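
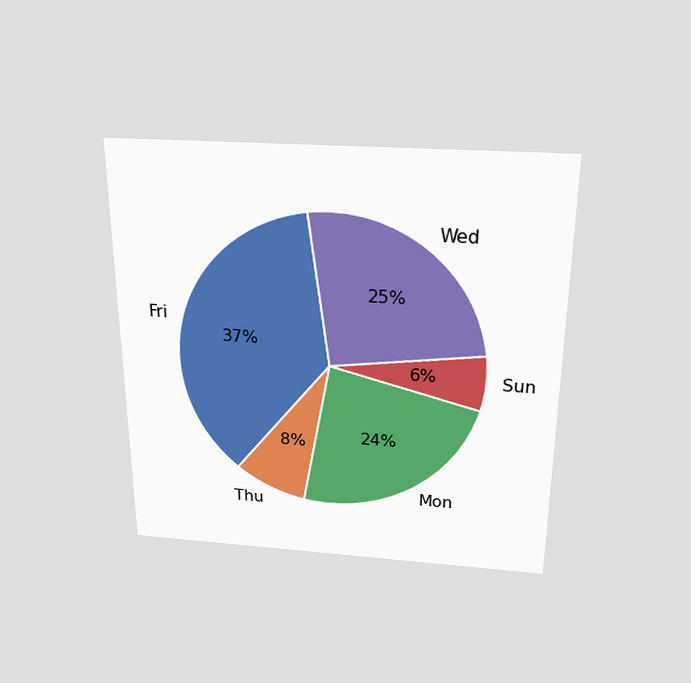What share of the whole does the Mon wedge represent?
24%

The chart is viewed slightly from above. The Mon slice takes up 24% of the pie.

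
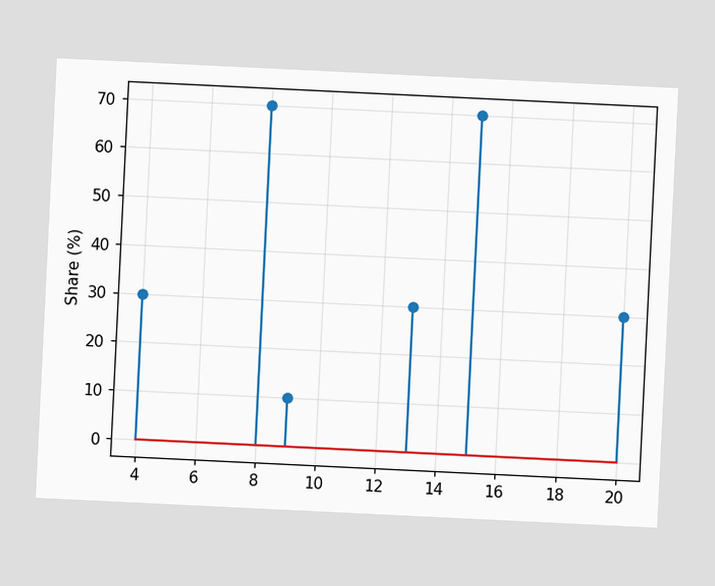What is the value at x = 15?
The chart is tilted about 3° clockwise. The stem at x=15 reaches 70%.

70%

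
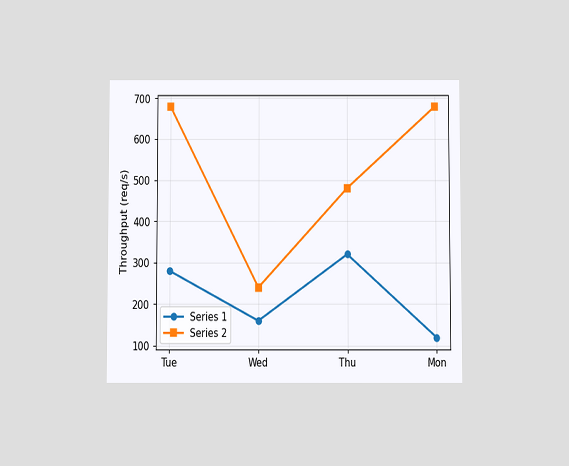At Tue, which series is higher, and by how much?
Series 2, by 400req/s

The chart is viewed slightly from below. At Tue, Series 2 sits above the other line by 400req/s.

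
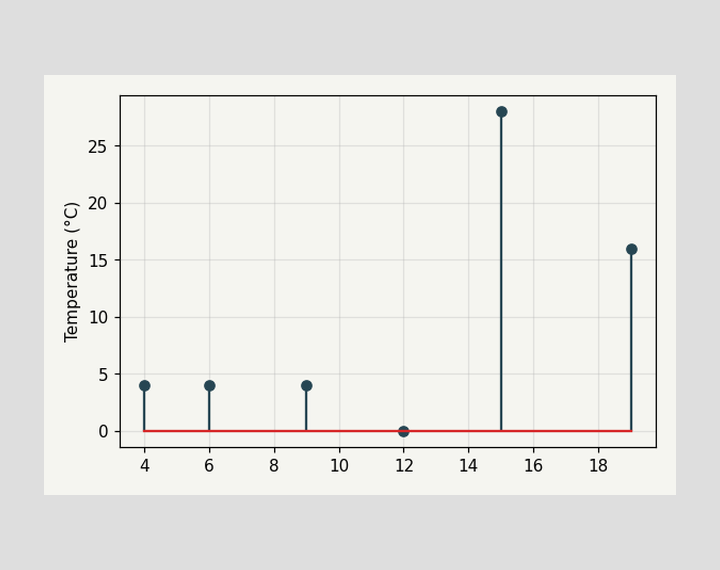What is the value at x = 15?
28°C

The stem at x=15 reaches 28°C.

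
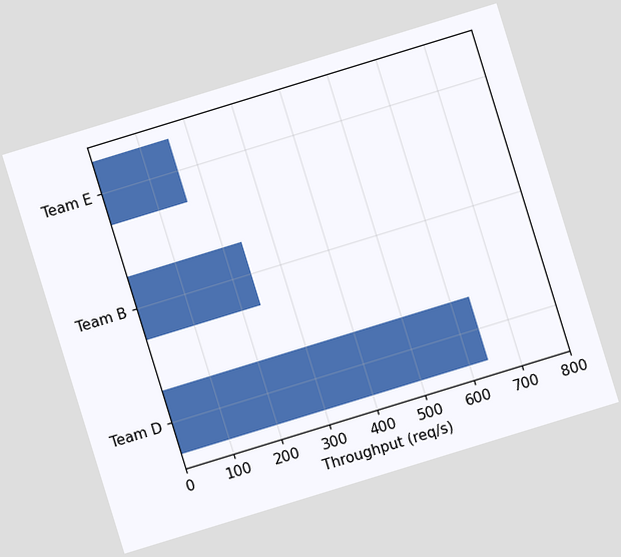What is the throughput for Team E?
The chart is tilted about 17° counter-clockwise. Reading along the chart's x-axis, the Team E bar reaches 160req/s.

160req/s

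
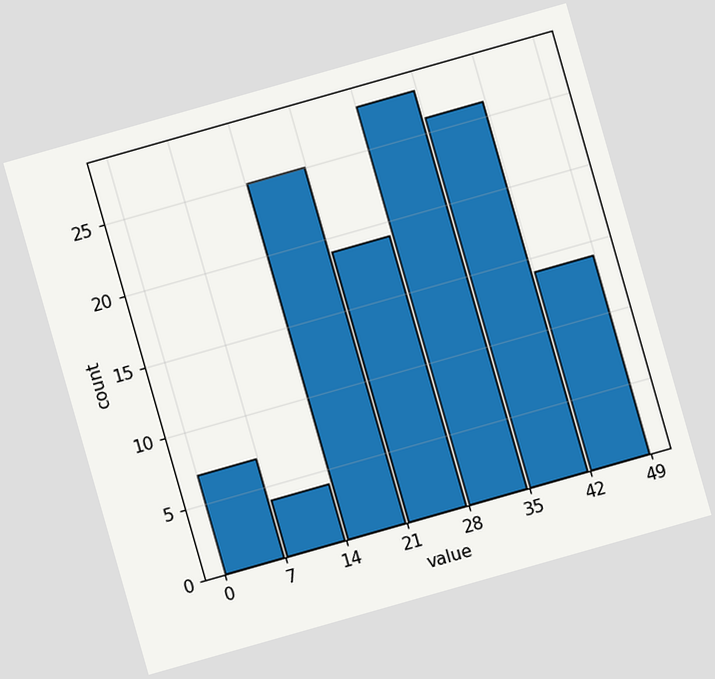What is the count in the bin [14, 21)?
The chart is tilted about 16° counter-clockwise. The [14, 21) bin has height 25.

25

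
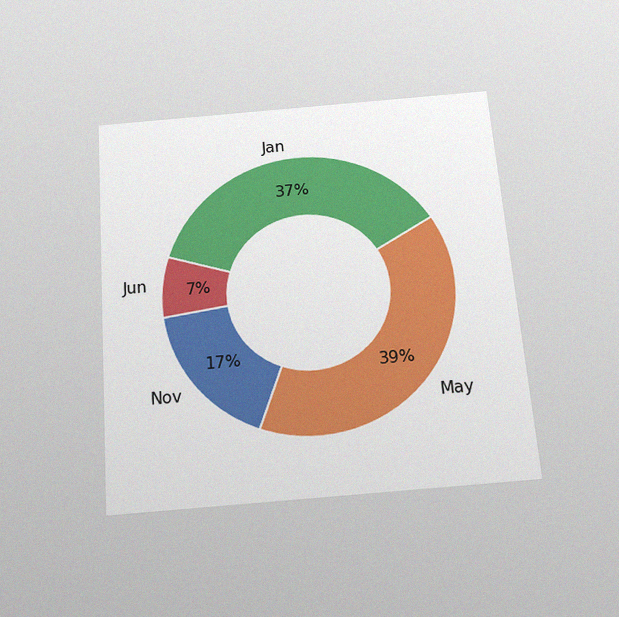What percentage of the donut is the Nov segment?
The chart is tilted about 4° counter-clockwise and viewed slightly from below, with some photo noise. The Nov segment takes up 17% of the ring.

17%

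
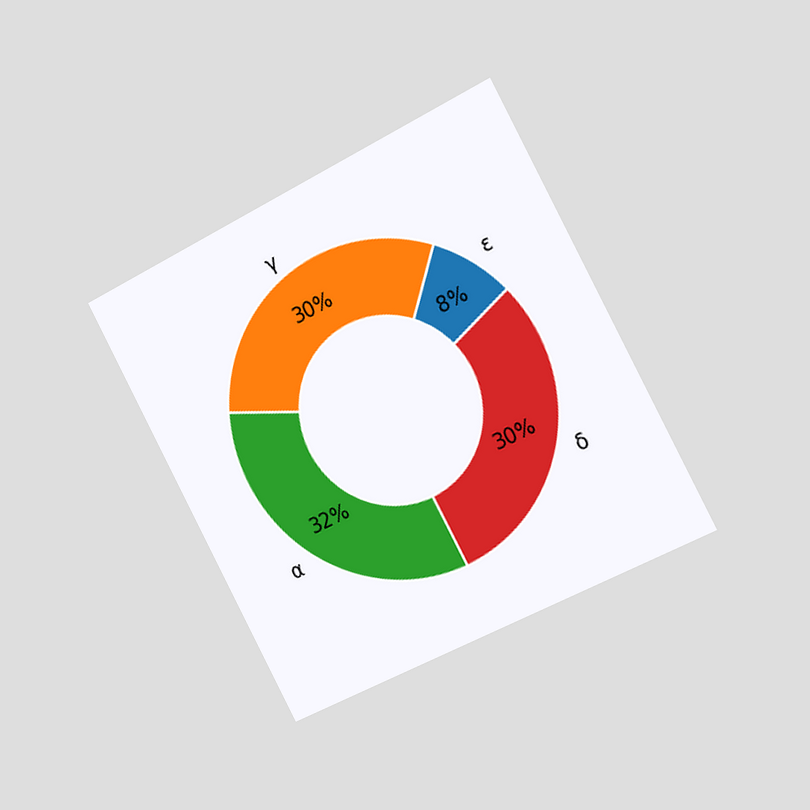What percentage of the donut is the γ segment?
30%

The chart is tilted about 28° counter-clockwise and viewed slightly from the right. The γ segment takes up 30% of the ring.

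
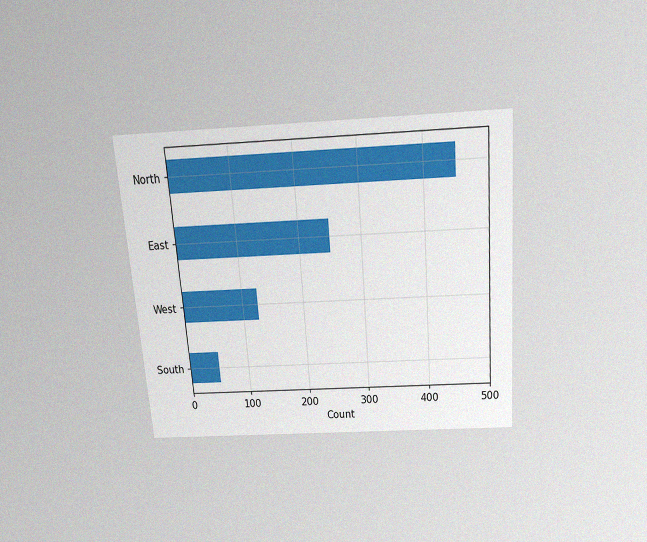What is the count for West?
The chart is tilted about 4° counter-clockwise and viewed slightly from above, with some photo noise. Reading along the chart's x-axis, the West bar reaches 125.

125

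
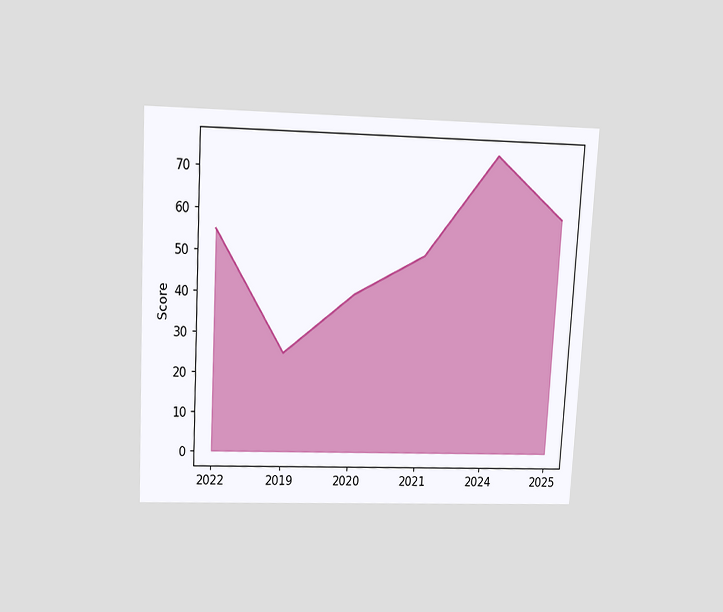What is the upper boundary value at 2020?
40

The chart is tilted about 3° clockwise and viewed slightly from above. At 2020 the upper boundary is at 40.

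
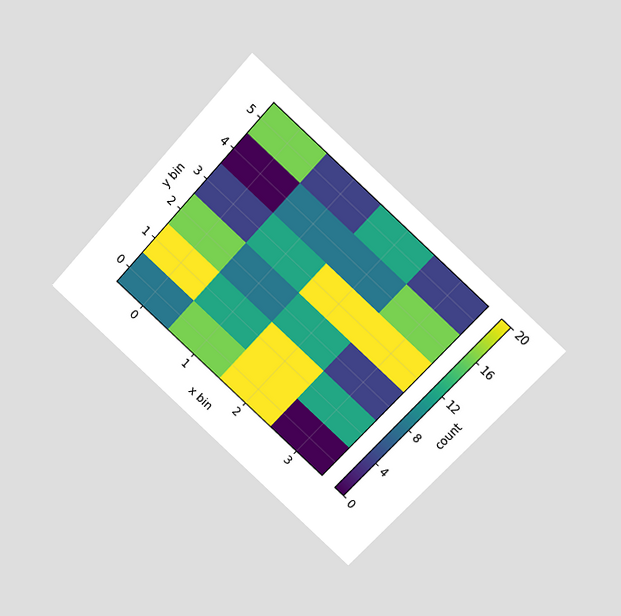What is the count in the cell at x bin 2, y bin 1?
20

The chart is tilted about 42° clockwise and viewed at a slight angle. Matching the cell (2, 1) against the colorbar gives 20.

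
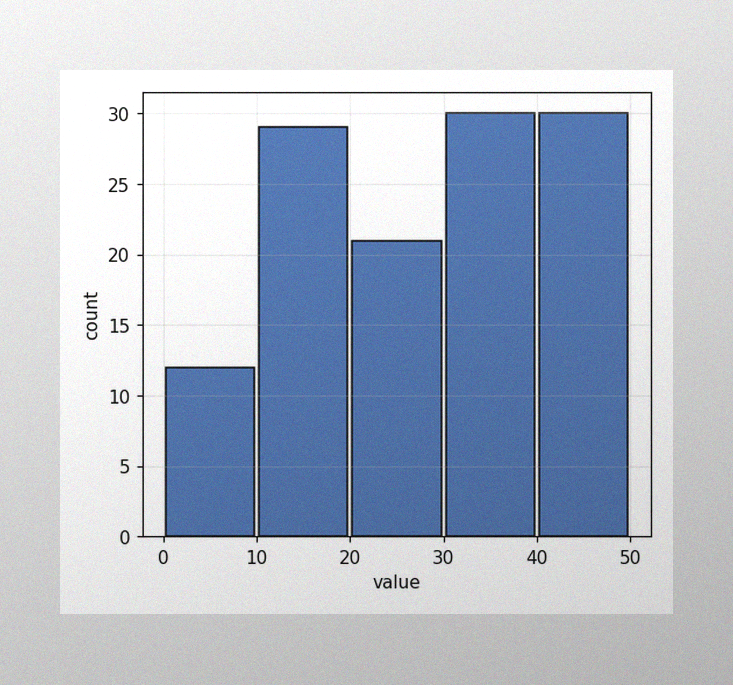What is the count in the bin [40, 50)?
30

The image has some photo noise and uneven lighting. The [40, 50) bin has height 30.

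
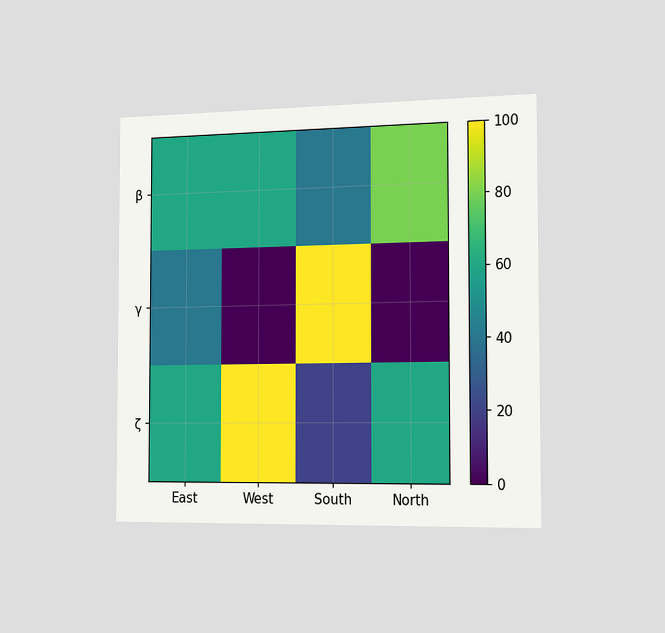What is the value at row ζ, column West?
The chart is viewed slightly from the right. Matching cell (ζ, West) against the colorbar gives 100.

100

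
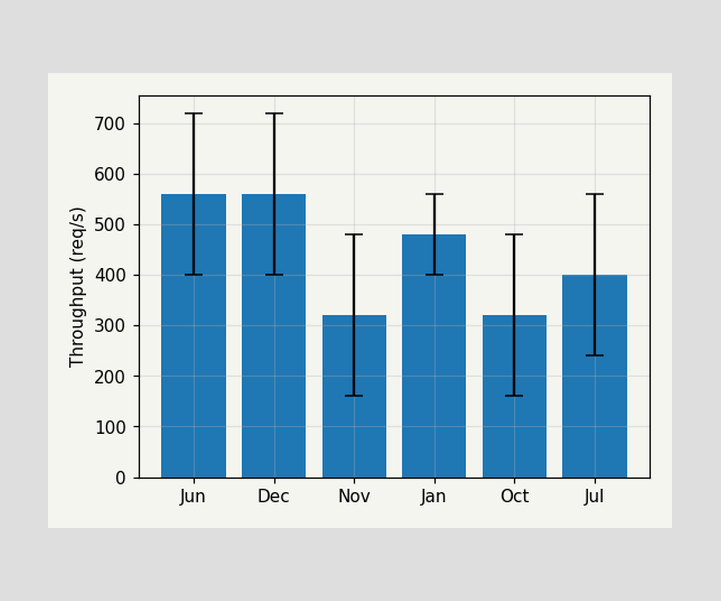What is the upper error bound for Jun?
The Jun bar's upper whisker reaches 720req/s.

720req/s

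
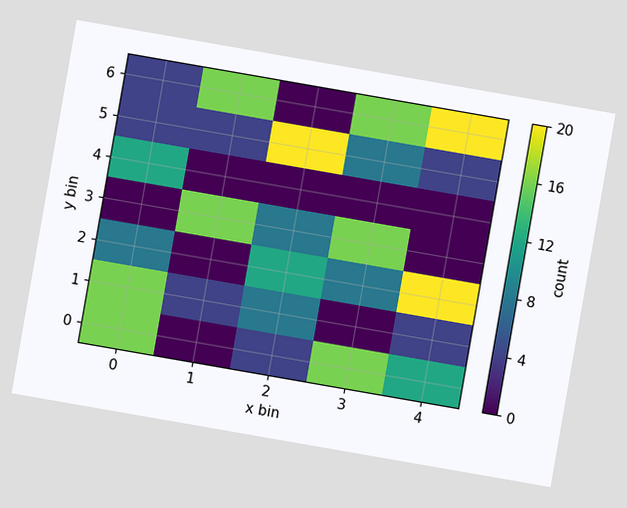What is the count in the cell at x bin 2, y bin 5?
20

The chart is tilted about 10° clockwise. Matching the cell (2, 5) against the colorbar gives 20.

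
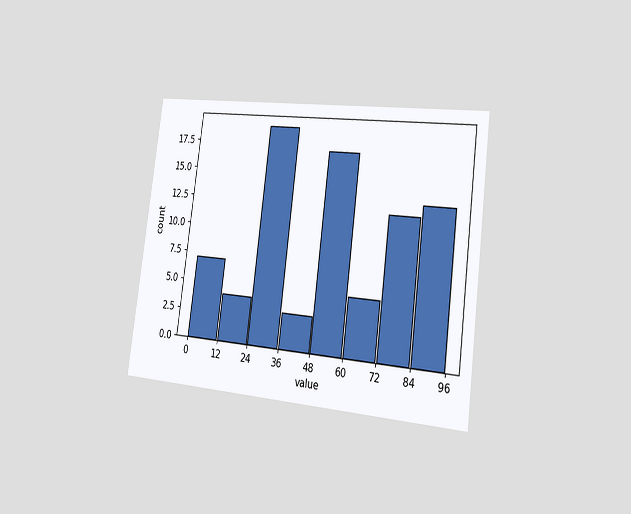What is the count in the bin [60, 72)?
The chart is tilted about 7° clockwise and viewed slightly from the right. The [60, 72) bin has height 5.

5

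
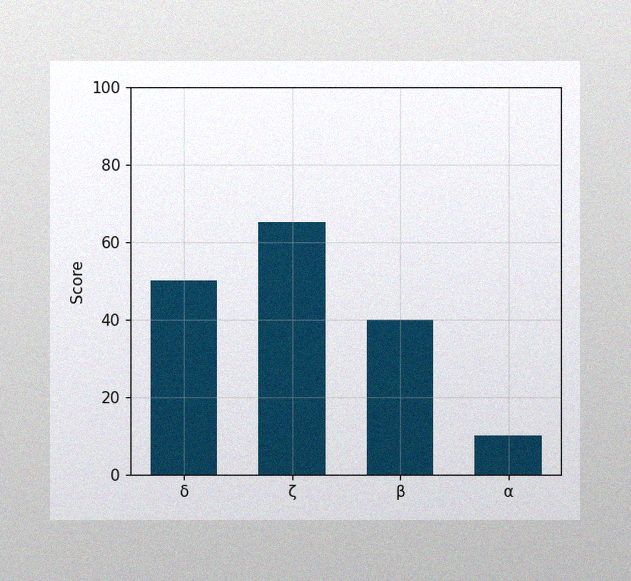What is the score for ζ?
65

The image has some photo noise and uneven lighting. Reading along the chart's y-axis, the ζ bar reaches 65.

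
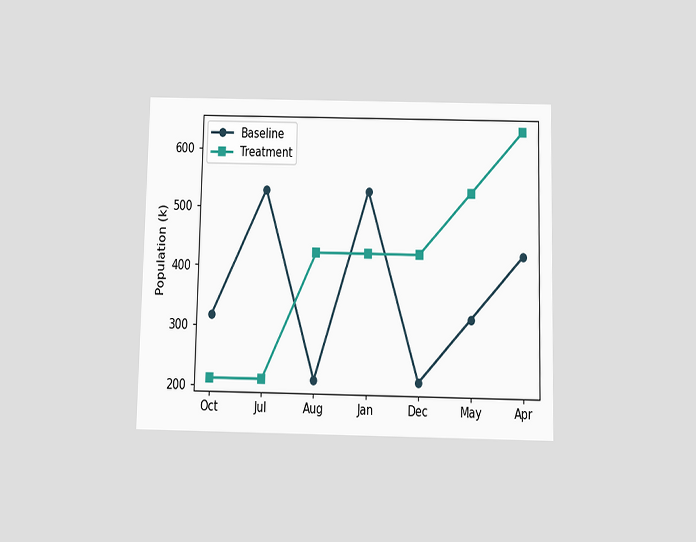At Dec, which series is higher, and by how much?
The chart is viewed slightly from below. At Dec, Treatment sits above the other line by 212k.

Treatment, by 212k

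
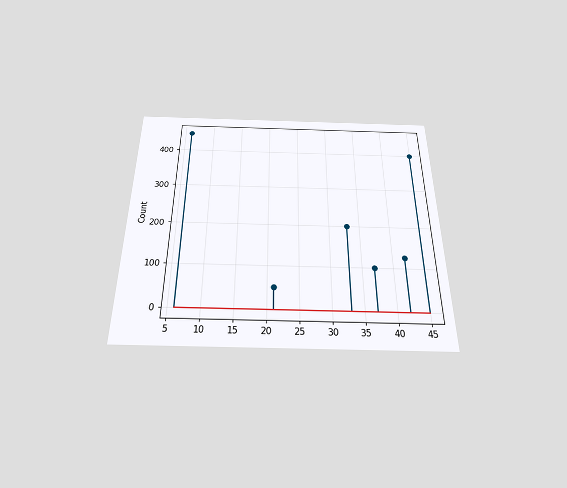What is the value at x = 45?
The chart is viewed slightly from below. The stem at x=45 reaches 400.

400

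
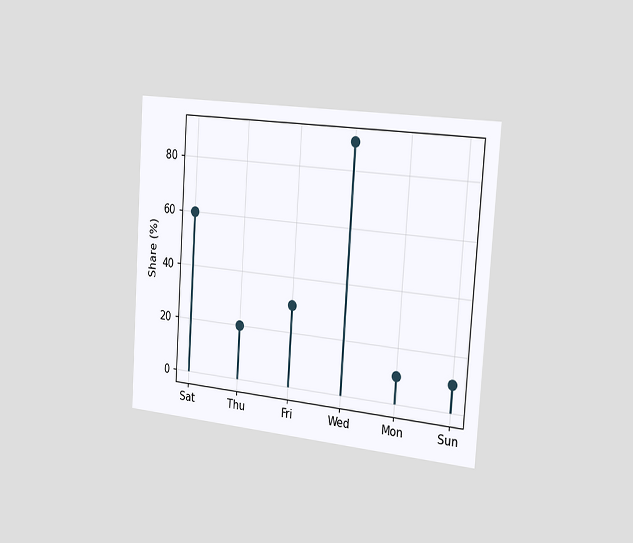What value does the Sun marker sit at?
The chart is tilted about 4° clockwise and viewed slightly from the right. The Sun marker sits at 10%.

10%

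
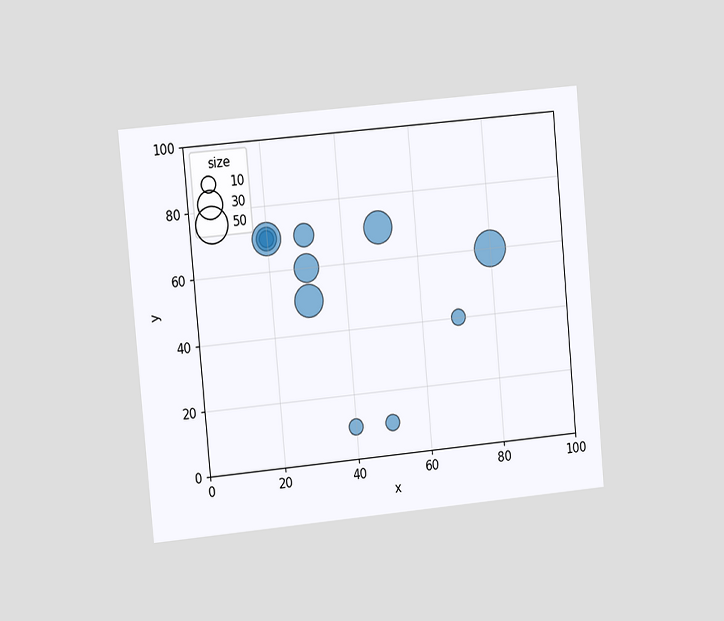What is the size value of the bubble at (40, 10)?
10

The chart is tilted about 5° counter-clockwise and viewed slightly from the left. Matching the bubble at (40, 10) against the size legend gives 10.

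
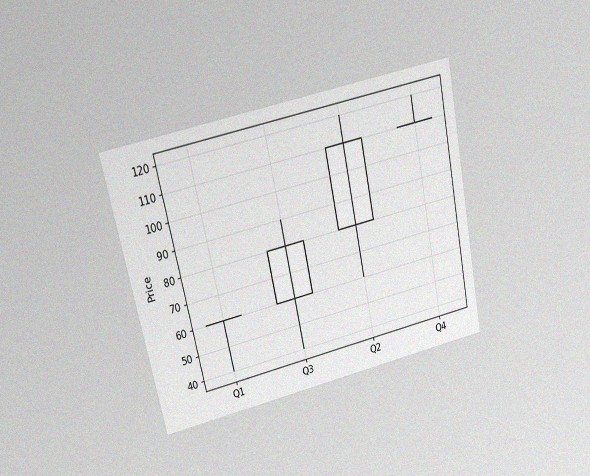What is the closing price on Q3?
80

The chart is tilted about 12° counter-clockwise and viewed at a slight angle, with some photo noise. The Q3 candle closes at 80.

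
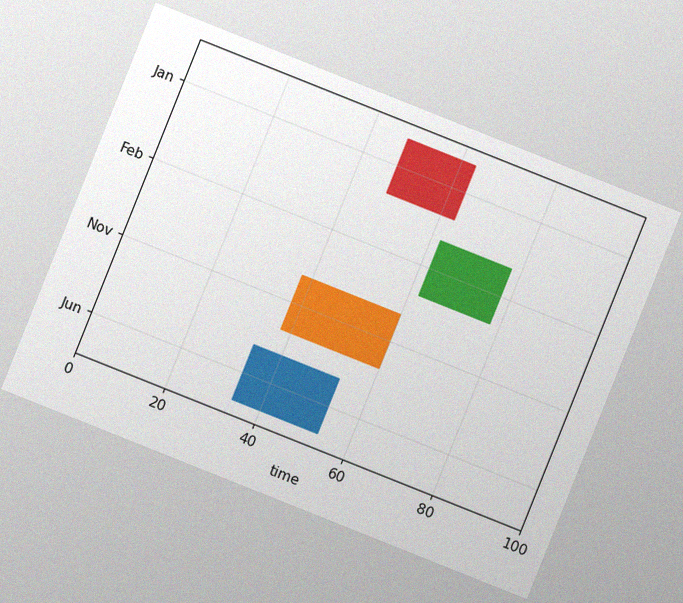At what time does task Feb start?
62

The chart is tilted about 22° clockwise, with some photo noise. The Feb bar begins at t=62.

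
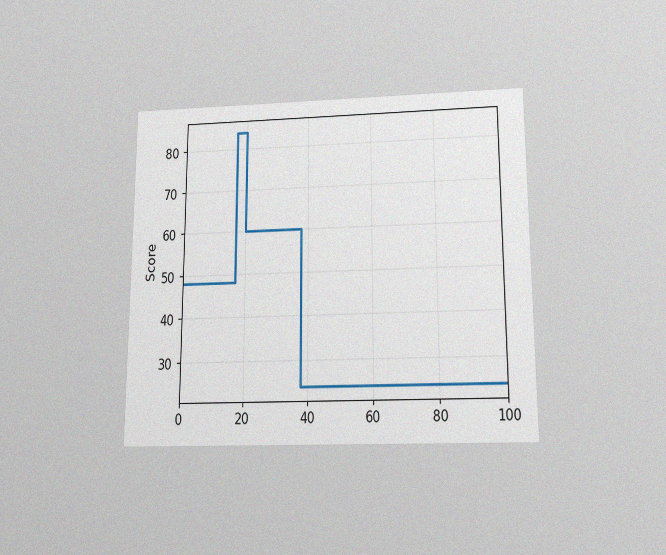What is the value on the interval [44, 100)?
24

The chart is viewed slightly from below, with some photo noise. On [44, 100) the step sits at 24.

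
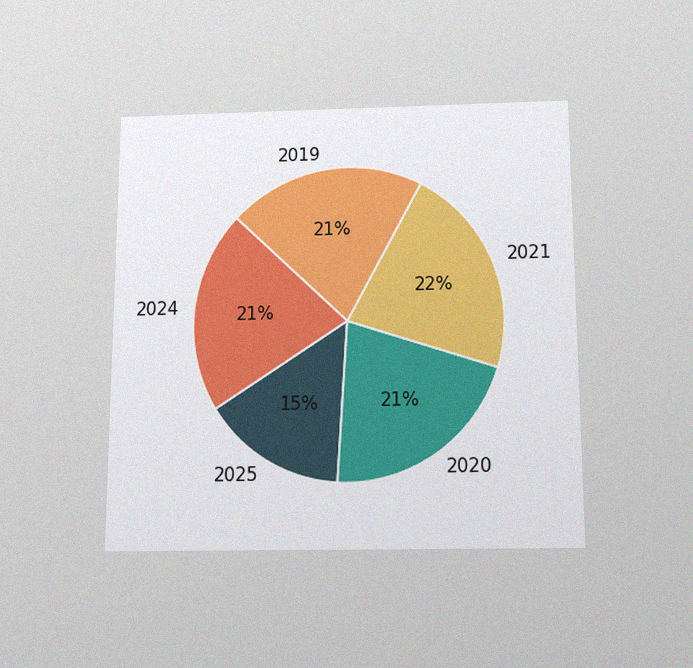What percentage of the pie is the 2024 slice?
21%

The chart is viewed slightly from below, with some photo noise. The 2024 slice takes up 21% of the pie.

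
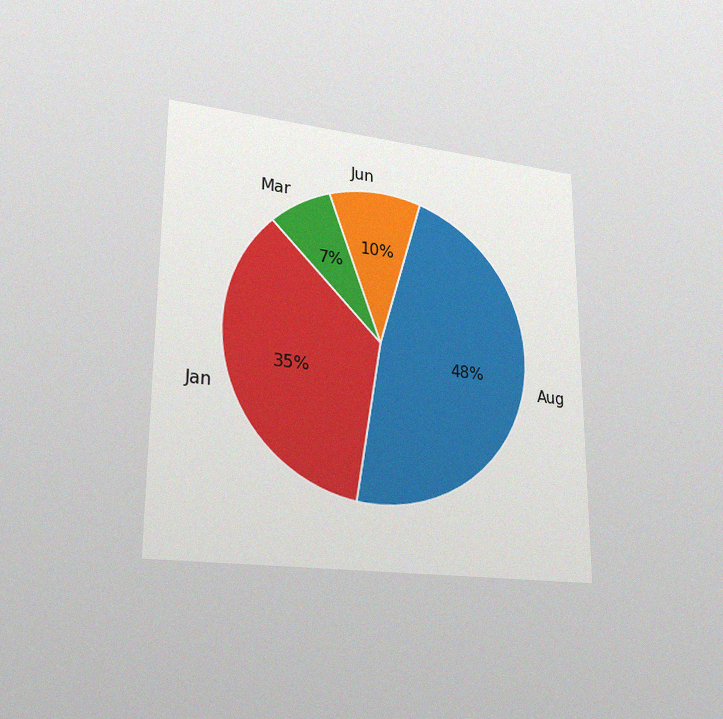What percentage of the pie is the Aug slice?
The chart is viewed at a slight angle, with some photo noise. The Aug slice takes up 48% of the pie.

48%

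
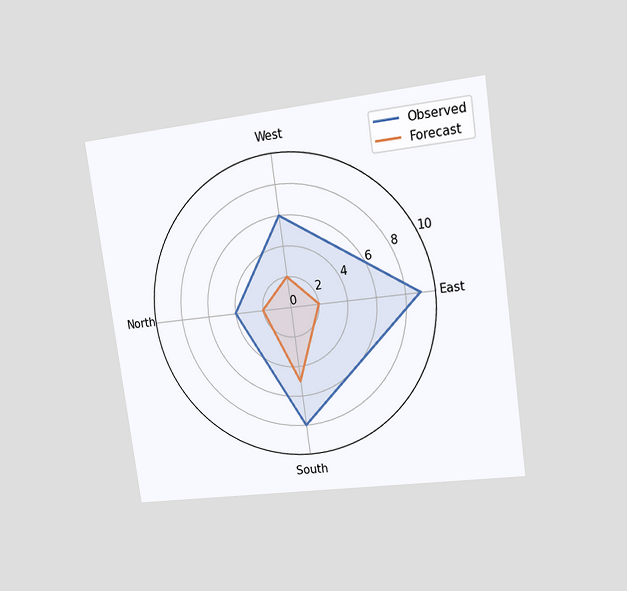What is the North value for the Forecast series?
The chart is tilted about 8° counter-clockwise and viewed at a slight angle. On the North axis, Forecast reaches 2.

2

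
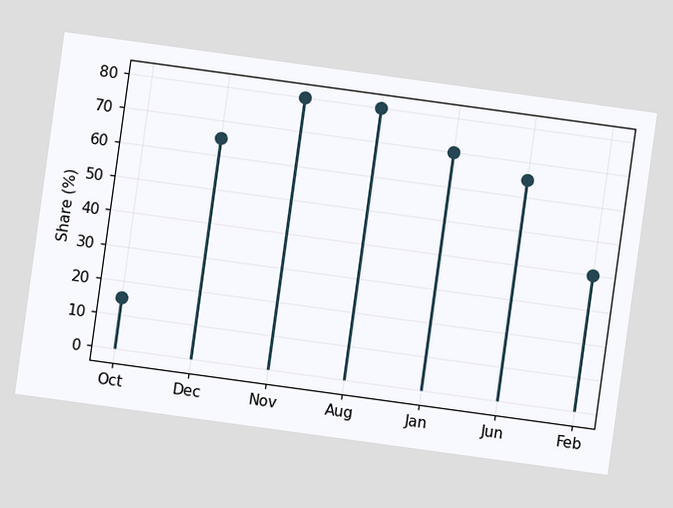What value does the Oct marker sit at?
15%

The chart is tilted about 8° clockwise. The Oct marker sits at 15%.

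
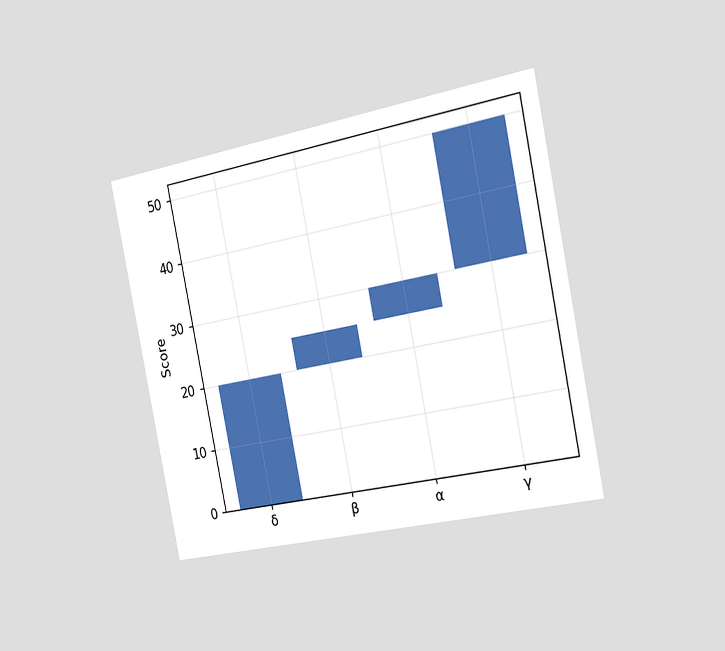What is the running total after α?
The chart is tilted about 11° counter-clockwise and viewed slightly from the right. After α the running total reaches 30.

30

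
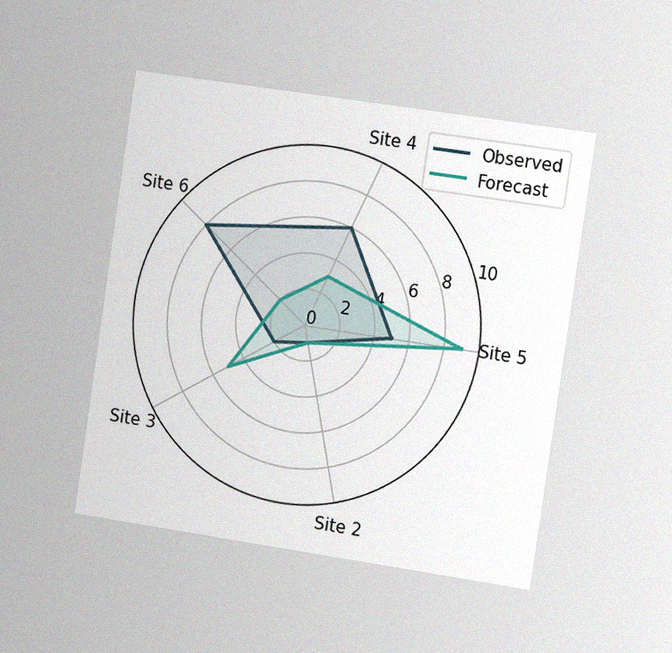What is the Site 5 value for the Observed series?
5

The chart is tilted about 8° clockwise and viewed slightly from the right, with some photo noise. On the Site 5 axis, Observed reaches 5.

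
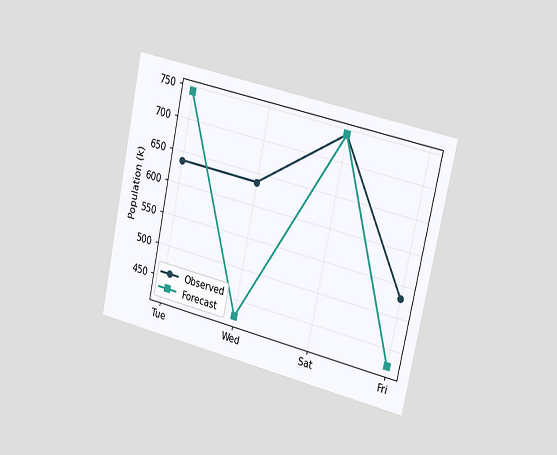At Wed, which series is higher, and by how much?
Observed, by 212k

The chart is tilted about 12° clockwise and viewed slightly from the right. At Wed, Observed sits above the other line by 212k.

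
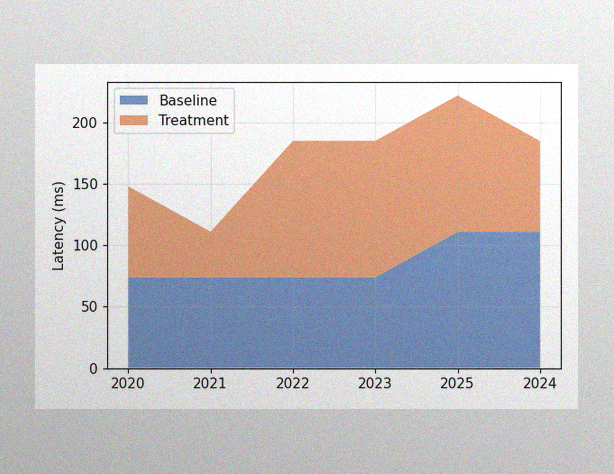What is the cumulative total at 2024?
185ms

The image has some photo noise and uneven lighting. The stacked total at 2024 reaches 185ms.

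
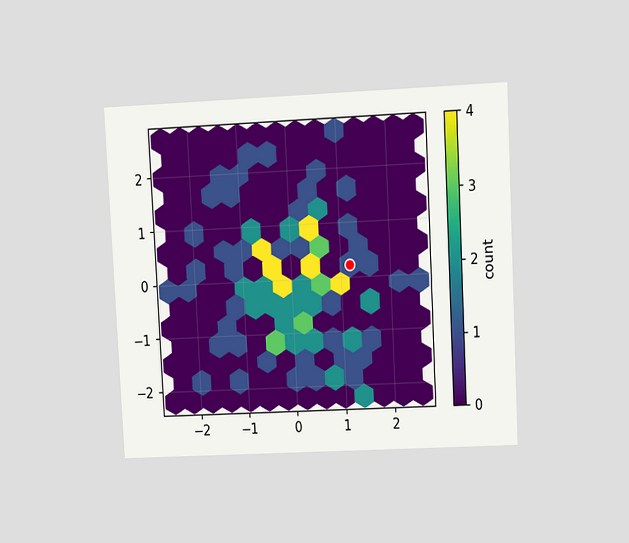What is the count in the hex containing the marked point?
The chart is tilted about 3° counter-clockwise and viewed at a slight angle. The marked hex reads 1 on the colorbar.

1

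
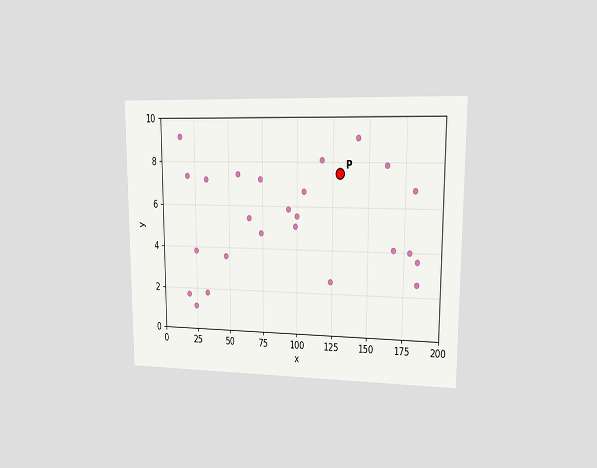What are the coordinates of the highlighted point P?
(130, 7.5)

The chart is viewed at a slight angle. Following the gridlines from P to each axis, P sits at (130, 7.5).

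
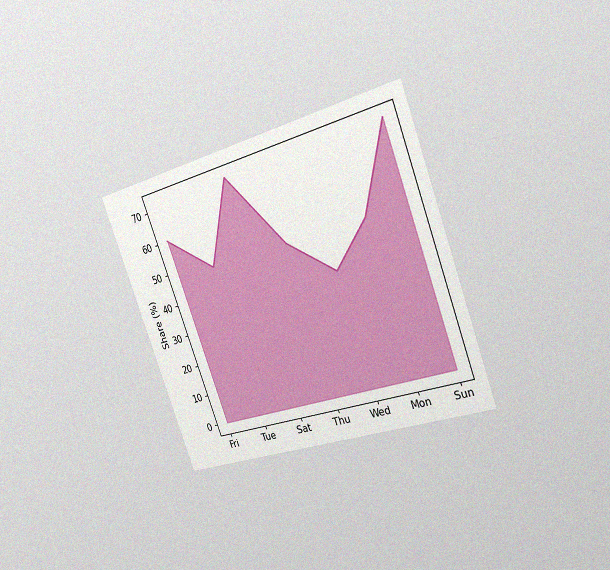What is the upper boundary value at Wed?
36%

The chart is tilted about 20° counter-clockwise and viewed slightly from the right, with some photo noise. At Wed the upper boundary is at 36%.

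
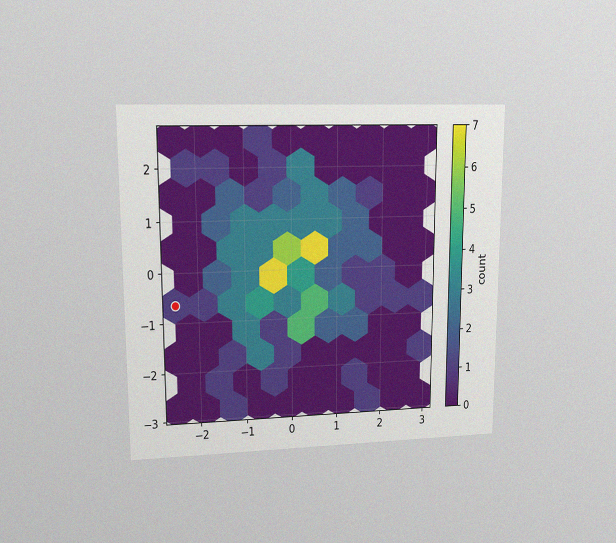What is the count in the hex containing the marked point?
1

The chart is viewed at a slight angle, with some photo noise. The marked hex reads 1 on the colorbar.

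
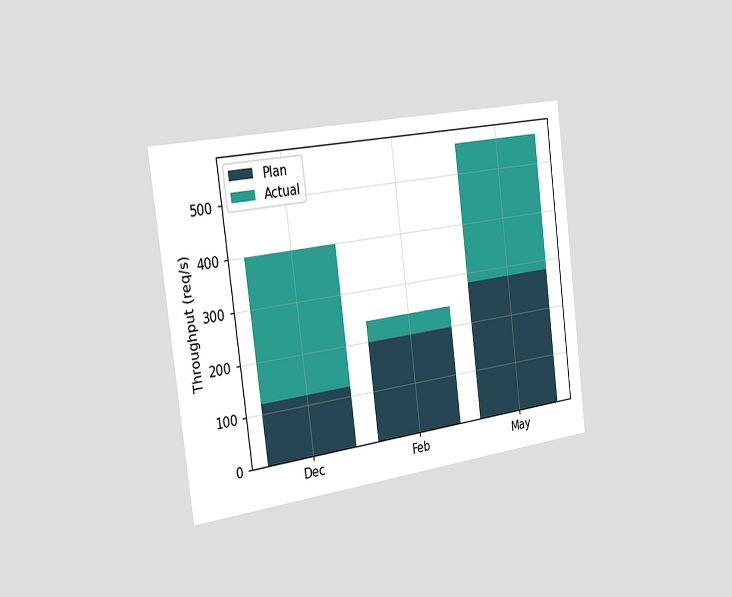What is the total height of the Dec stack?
The chart is tilted about 7° counter-clockwise and viewed slightly from the left. The Dec stack's top reaches 400req/s on the y-axis.

400req/s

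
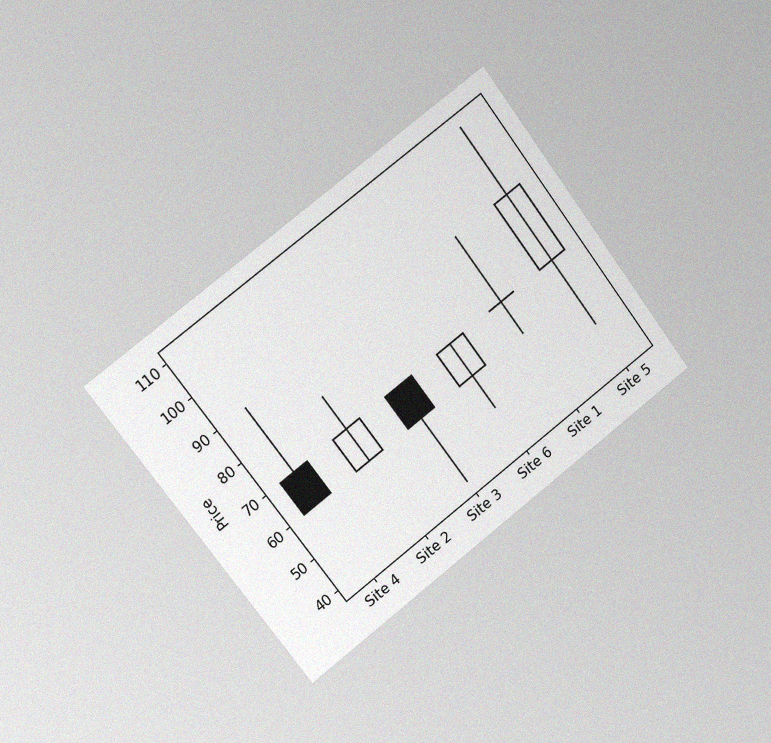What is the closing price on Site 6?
70

The chart is tilted about 37° counter-clockwise and viewed slightly from the left, with some photo noise. The Site 6 candle closes at 70.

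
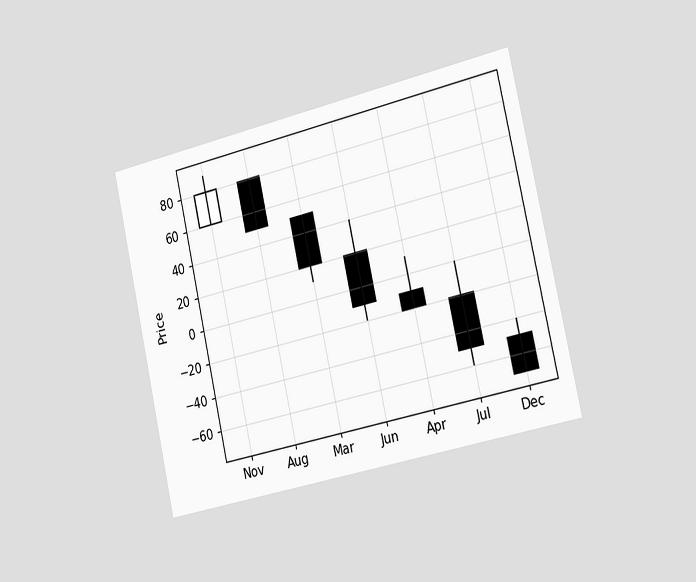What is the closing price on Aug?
The chart is tilted about 13° counter-clockwise and viewed slightly from the right. The Aug candle closes at 50.

50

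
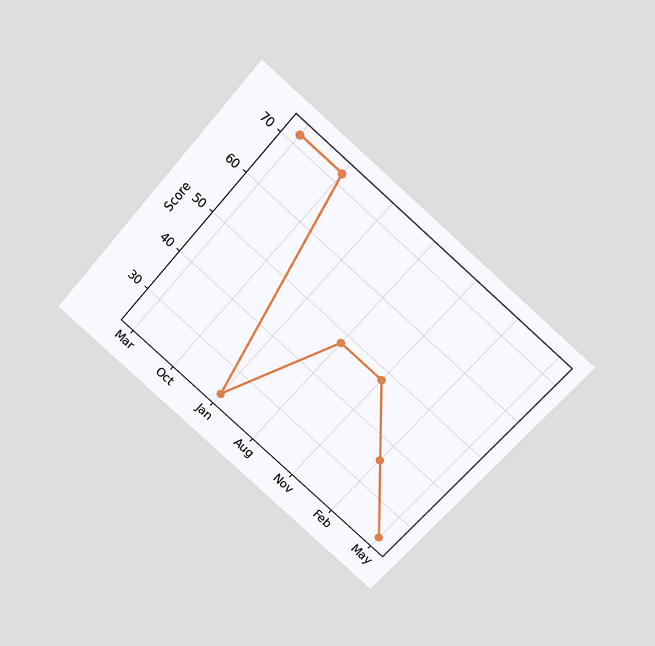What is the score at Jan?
24

The chart is tilted about 41° clockwise and viewed slightly from above. At Jan, the line is at 24.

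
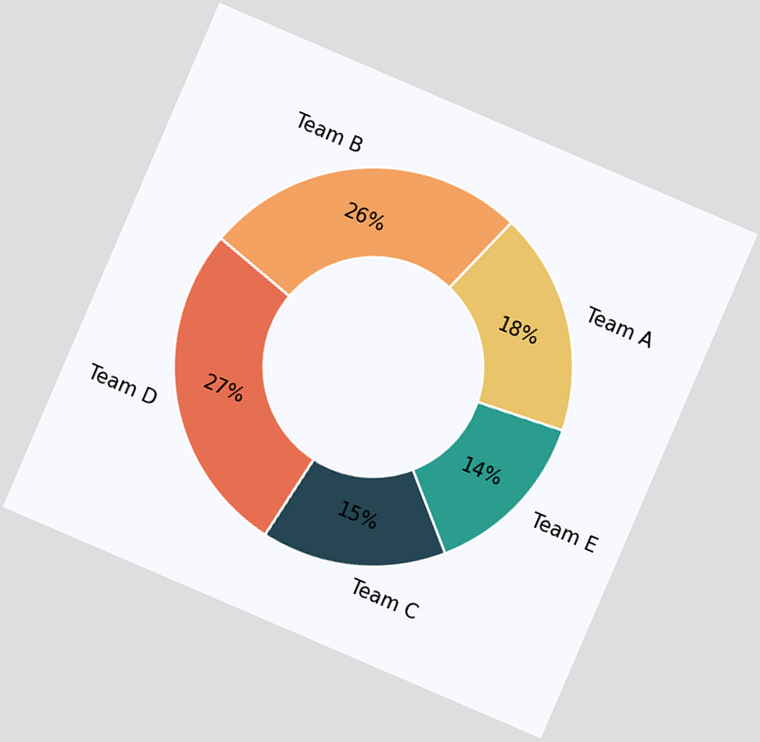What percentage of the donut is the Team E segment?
14%

The chart is tilted about 23° clockwise. The Team E segment takes up 14% of the ring.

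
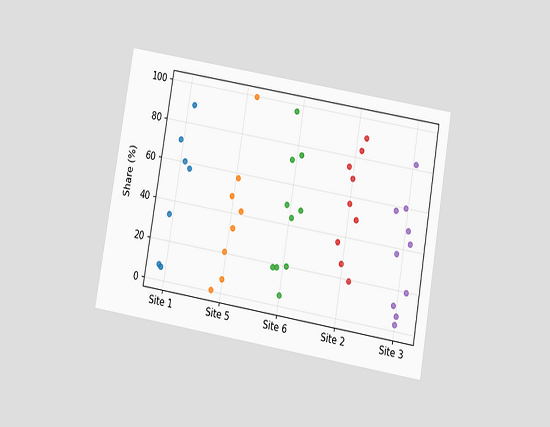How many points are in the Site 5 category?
8

The chart is tilted about 10° clockwise and viewed slightly from below. Counting the markers in the Site 5 column gives 8.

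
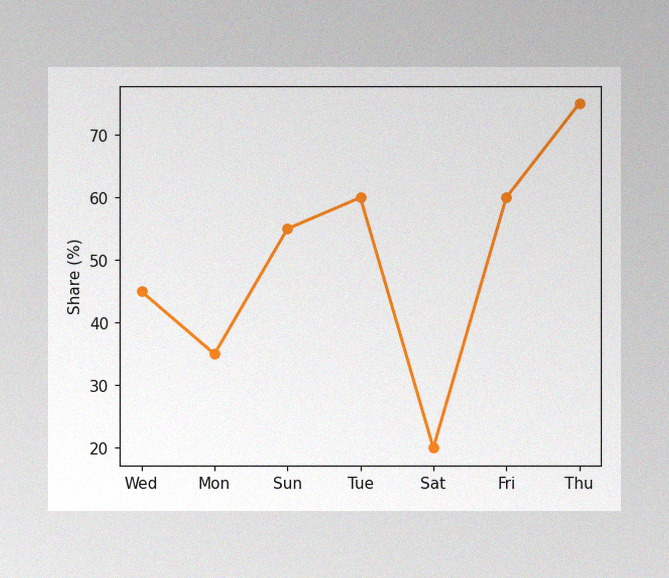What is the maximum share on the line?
The image has some photo noise and uneven lighting. The highest point is at Thu, and reading across to the y-axis gives 75%.

75%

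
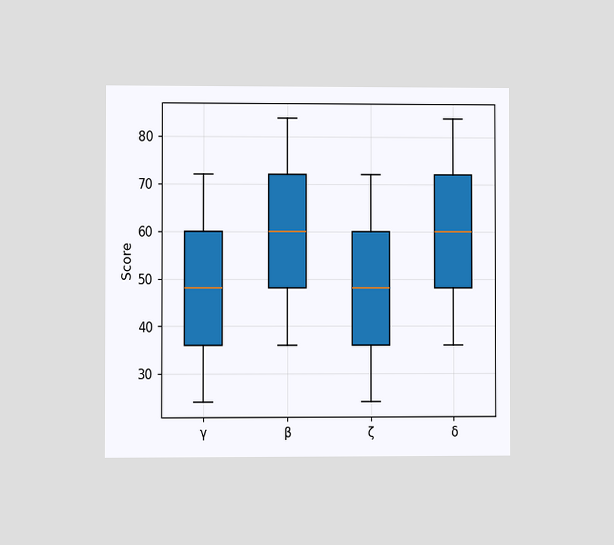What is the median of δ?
60

The chart is viewed at a slight angle. The median line in the δ box sits at 60.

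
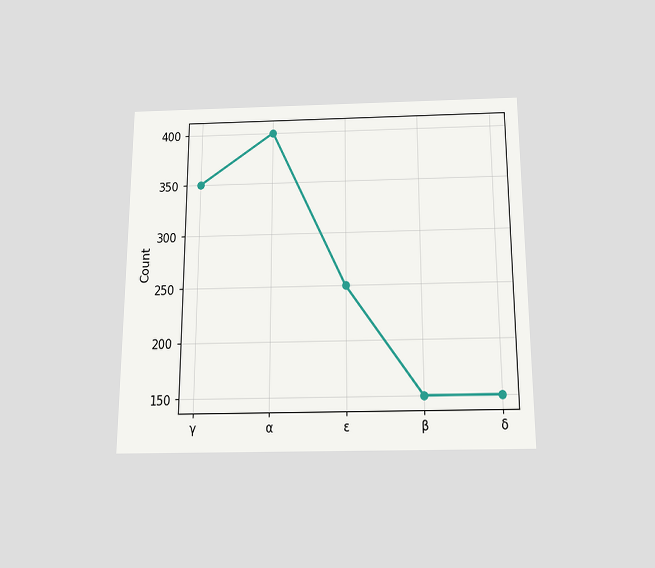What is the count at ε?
The chart is viewed slightly from below. At ε, the line is at 250.

250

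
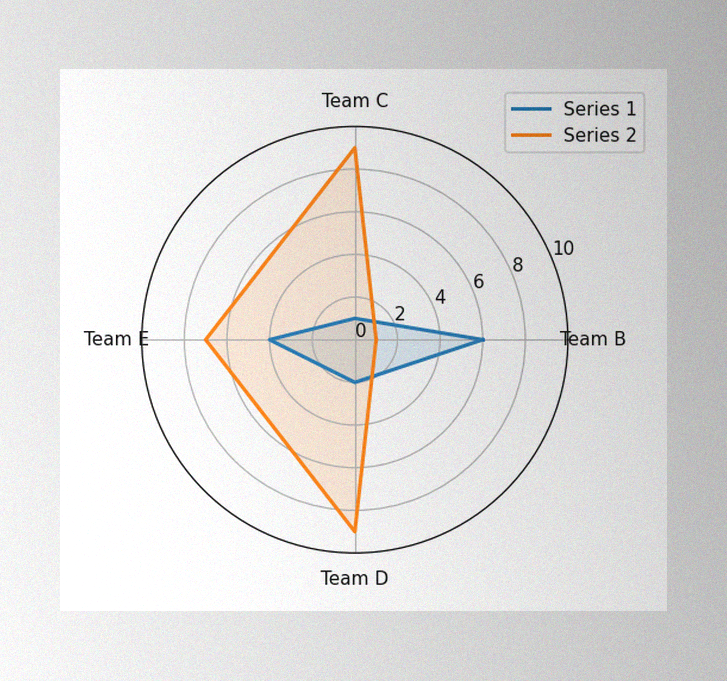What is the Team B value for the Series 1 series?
6

The image has some photo noise and uneven lighting. On the Team B axis, Series 1 reaches 6.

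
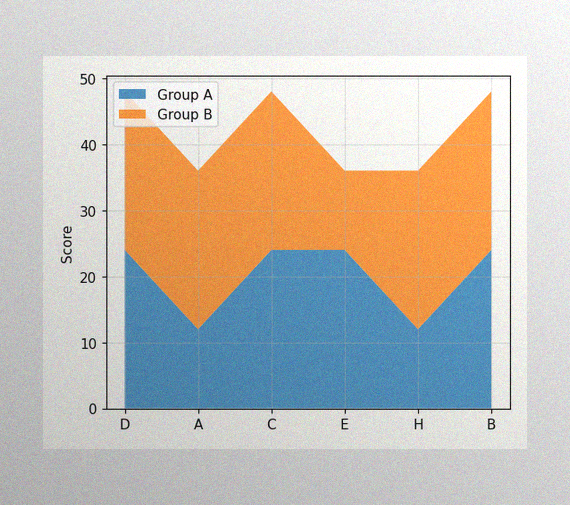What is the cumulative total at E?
36

The image has some photo noise and uneven lighting. The stacked total at E reaches 36.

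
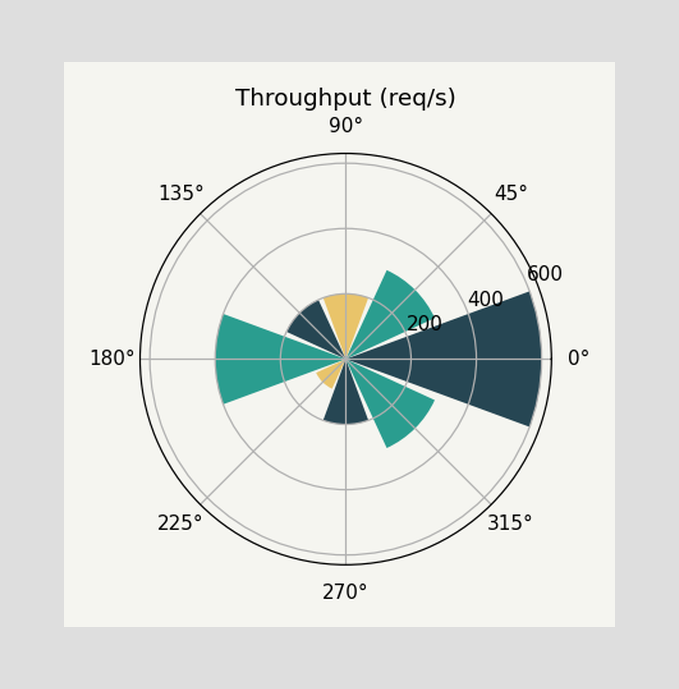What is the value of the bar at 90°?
The bar at 90° reaches 200req/s on the radial axis.

200req/s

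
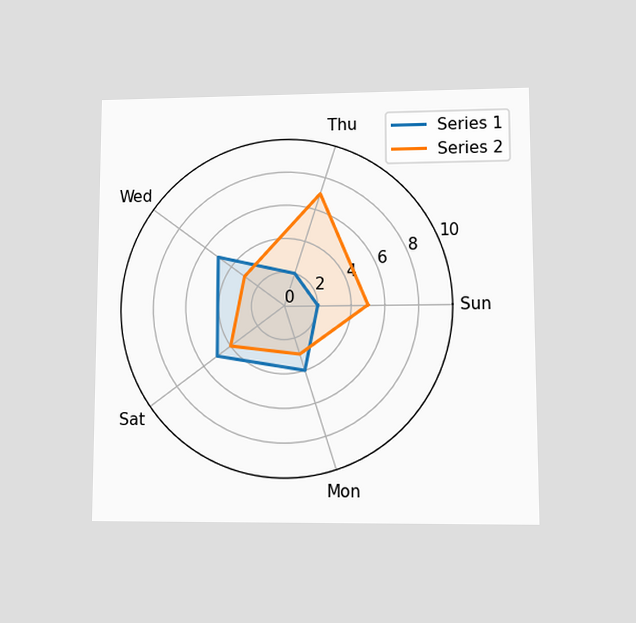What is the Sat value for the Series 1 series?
5

The chart is viewed at a slight angle. On the Sat axis, Series 1 reaches 5.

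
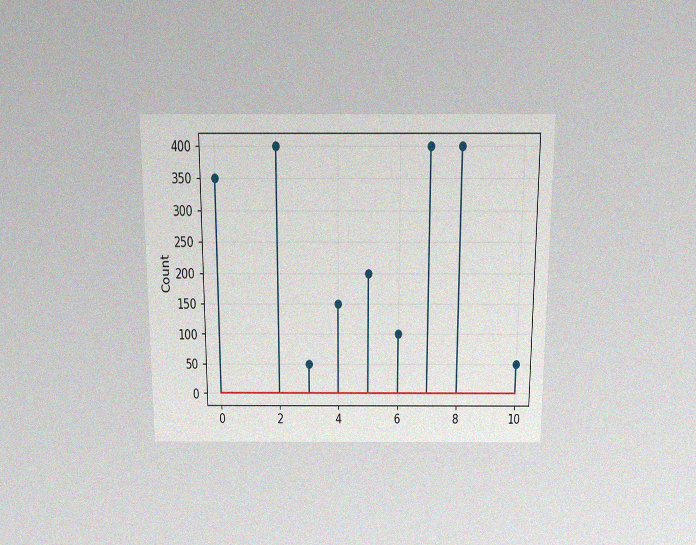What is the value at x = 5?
The chart is viewed slightly from above, with some photo noise. The stem at x=5 reaches 200.

200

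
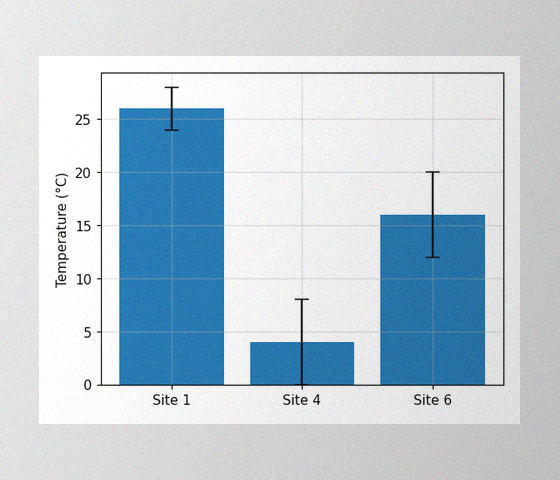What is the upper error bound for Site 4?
The image has some photo noise and uneven lighting. The Site 4 bar's upper whisker reaches 8°C.

8°C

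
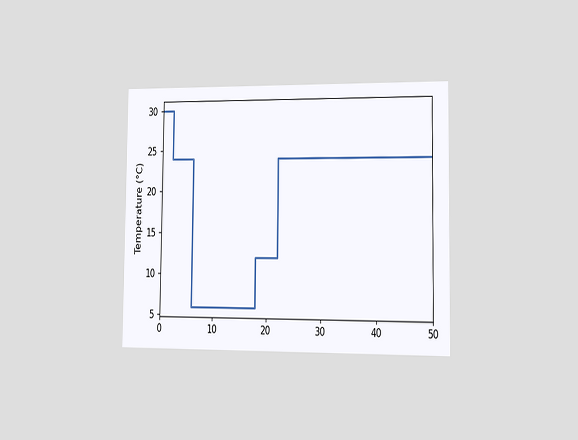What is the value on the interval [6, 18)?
6°C

The chart is viewed slightly from the right. On [6, 18) the step sits at 6°C.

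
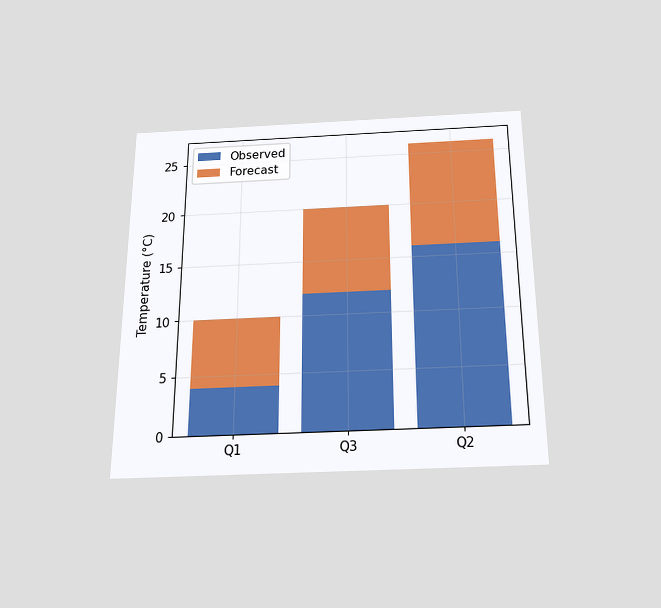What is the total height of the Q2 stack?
The chart is viewed slightly from below. The Q2 stack's top reaches 26°C on the y-axis.

26°C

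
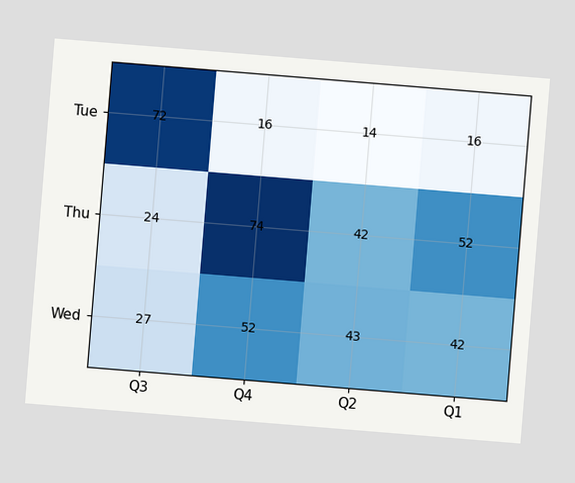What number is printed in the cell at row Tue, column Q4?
16

The chart is tilted about 5° clockwise. The (Tue, Q4) cell reads 16.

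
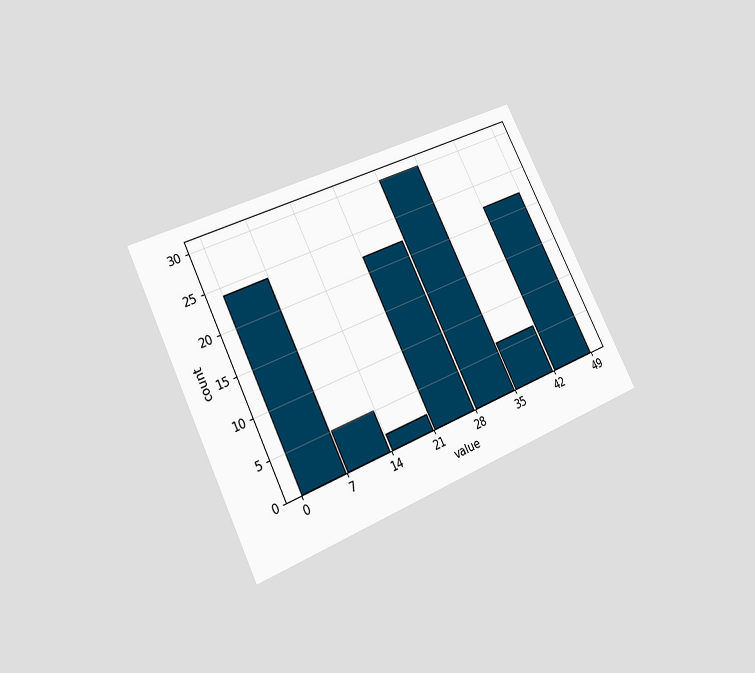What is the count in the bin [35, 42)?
The chart is tilted about 26° counter-clockwise and viewed at a slight angle. The [35, 42) bin has height 6.

6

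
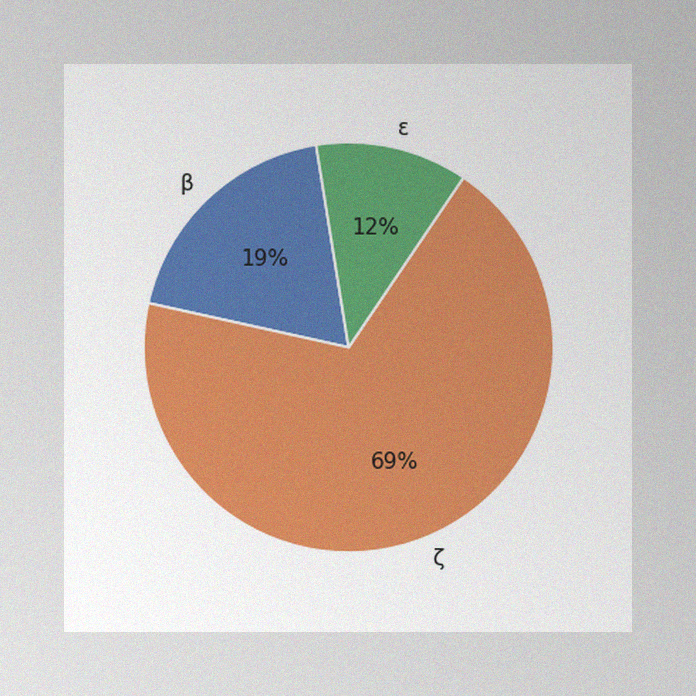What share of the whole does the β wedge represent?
The image has some photo noise and uneven lighting. The β slice takes up 19% of the pie.

19%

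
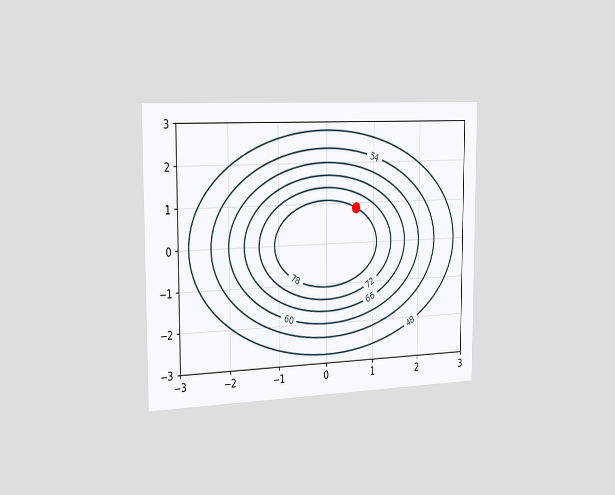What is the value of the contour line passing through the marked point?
78

The chart is viewed slightly from the left. The marked point sits on the contour labelled 78.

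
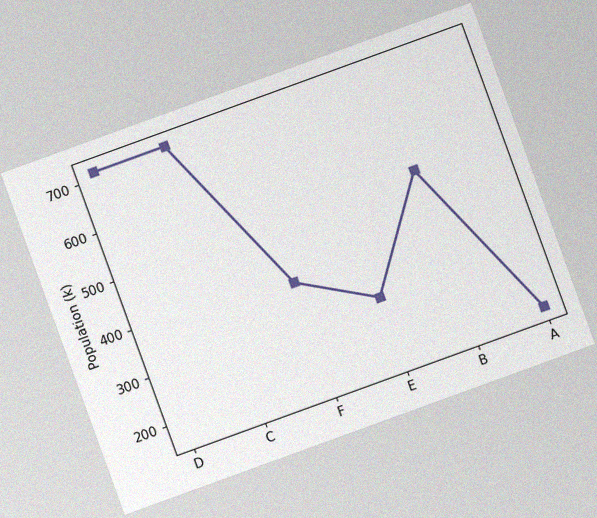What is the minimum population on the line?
The chart is tilted about 20° counter-clockwise, with some photo noise. The lowest point is at A, and reading across to the y-axis gives 168k.

168k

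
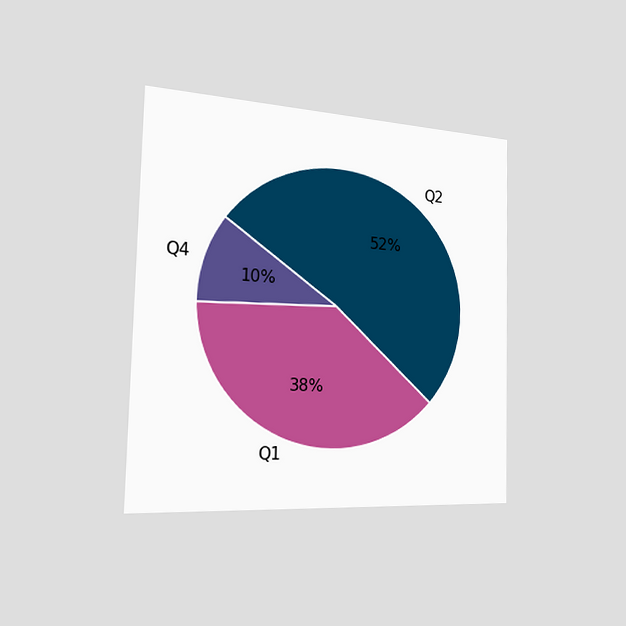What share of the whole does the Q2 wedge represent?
52%

The chart is viewed slightly from the left. The Q2 slice takes up 52% of the pie.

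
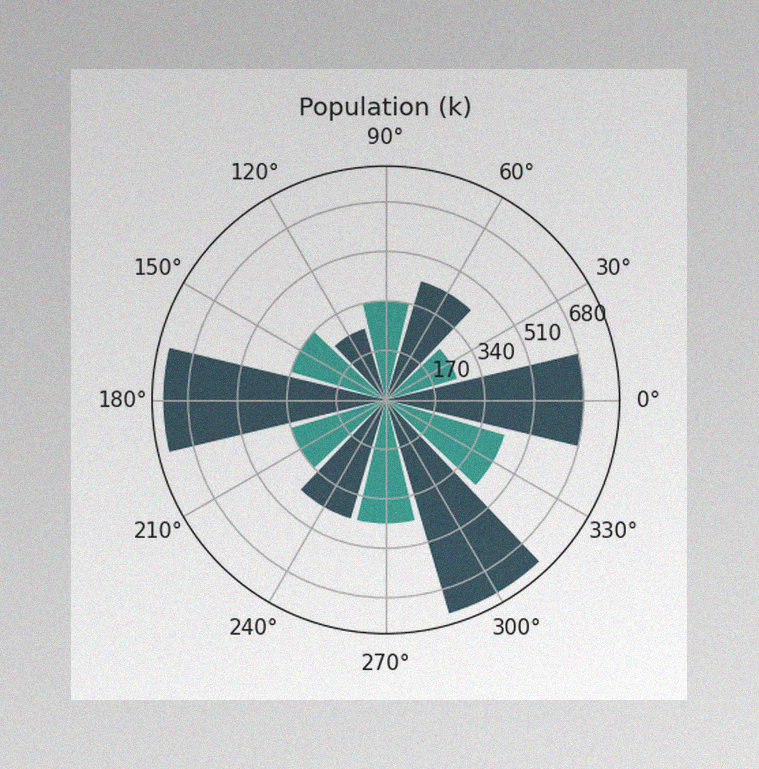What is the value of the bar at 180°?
765k

The image has some photo noise and uneven lighting. The bar at 180° reaches 765k on the radial axis.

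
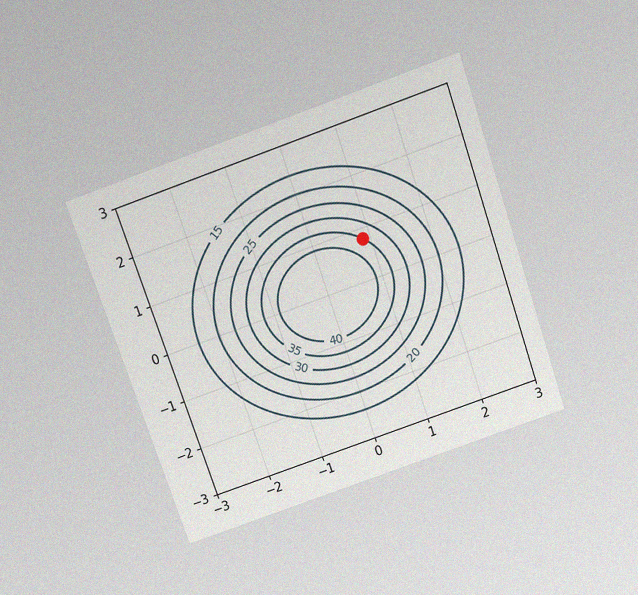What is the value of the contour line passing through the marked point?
The chart is tilted about 19° counter-clockwise and viewed slightly from above, with some photo noise. The marked point sits on the contour labelled 35.

35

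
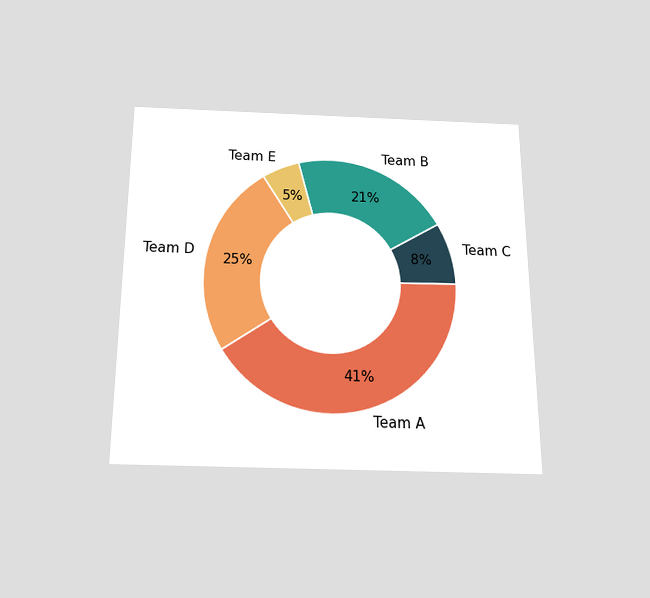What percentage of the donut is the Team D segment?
25%

The chart is viewed slightly from below. The Team D segment takes up 25% of the ring.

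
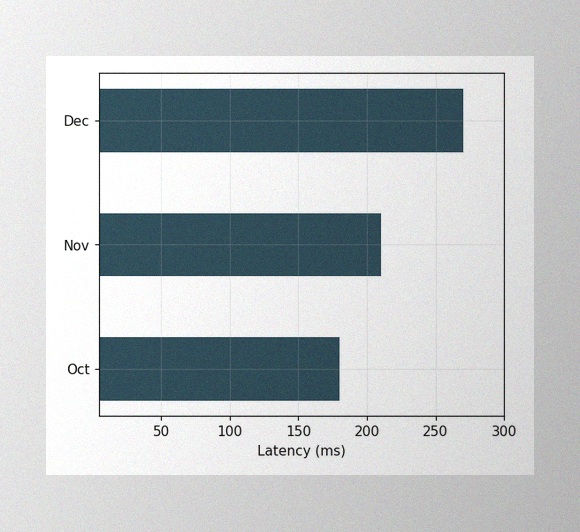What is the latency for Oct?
The image has some photo noise and uneven lighting. Reading along the chart's x-axis, the Oct bar reaches 180ms.

180ms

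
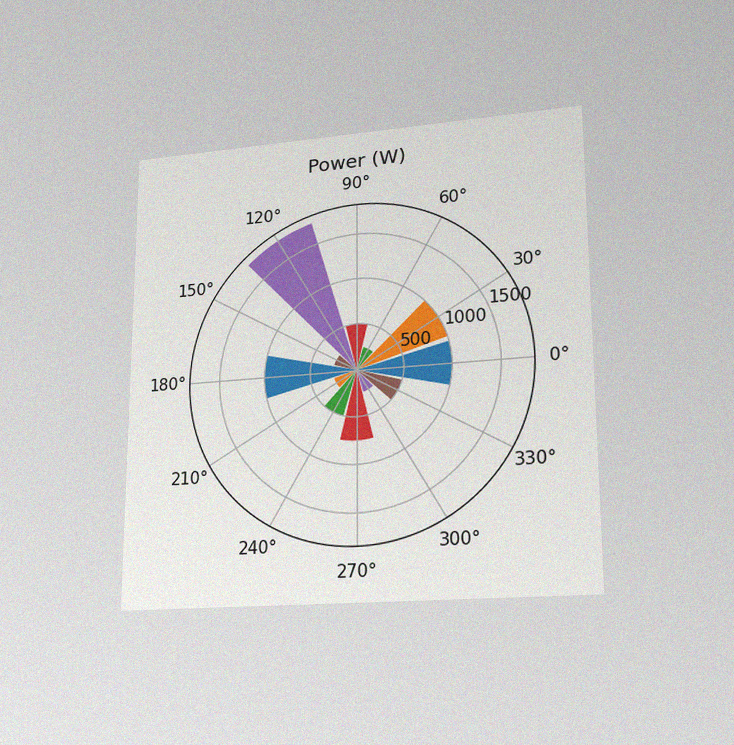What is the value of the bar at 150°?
250W

The chart is viewed at a slight angle, with some photo noise. The bar at 150° reaches 250W on the radial axis.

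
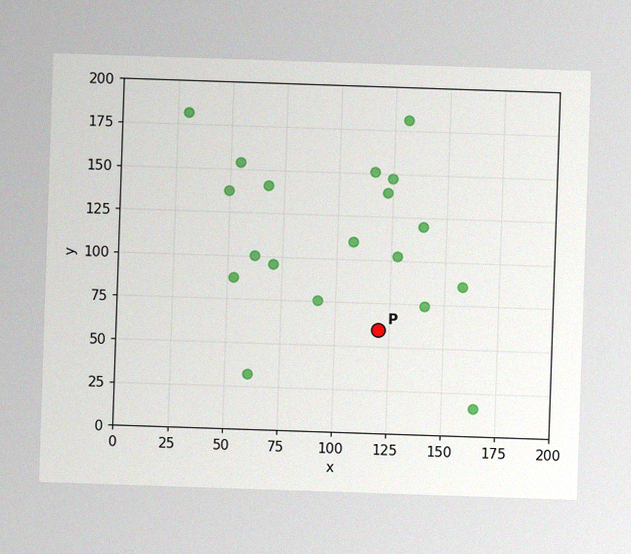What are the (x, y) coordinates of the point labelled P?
(120, 60)

The image has some photo noise and uneven lighting. Following the gridlines from P to each axis, P sits at (120, 60).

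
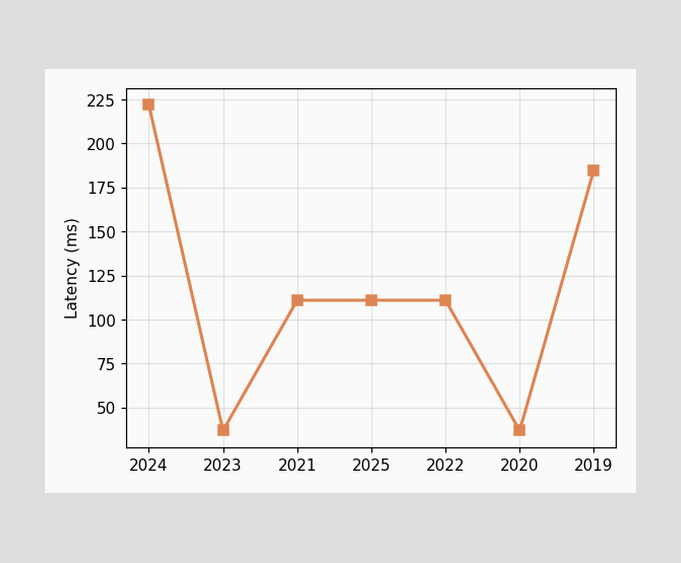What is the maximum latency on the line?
222ms

The highest point is at 2024, and reading across to the y-axis gives 222ms.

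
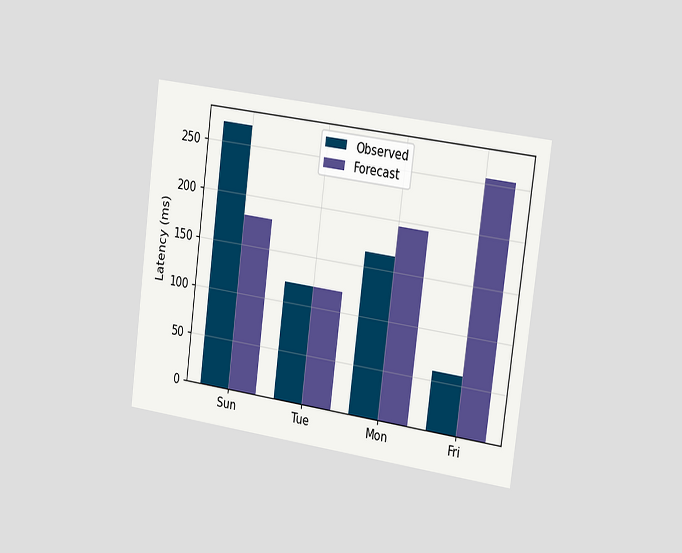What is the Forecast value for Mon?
The chart is tilted about 7° clockwise and viewed slightly from the right. The Forecast bar at Mon reaches 195ms on the y-axis.

195ms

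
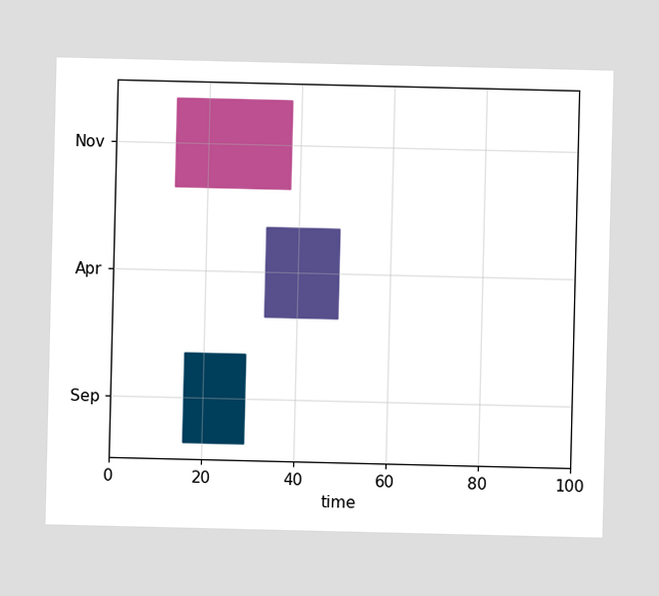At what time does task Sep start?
16

The Sep bar begins at t=16.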